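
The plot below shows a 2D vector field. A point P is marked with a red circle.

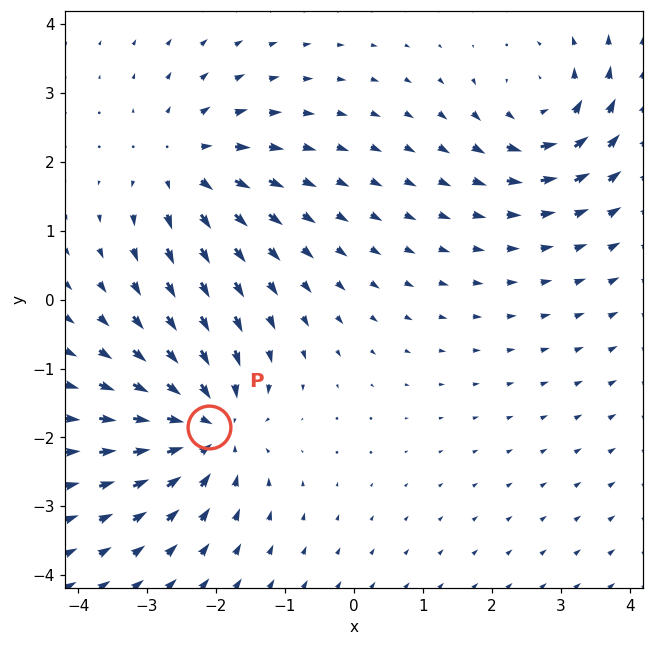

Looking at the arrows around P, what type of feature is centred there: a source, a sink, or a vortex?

At P (-2.1, -1.8) the arrows converge inward. Divergence about -5, curl ≈0 — negative divergence with near-zero curl is a sink.

sink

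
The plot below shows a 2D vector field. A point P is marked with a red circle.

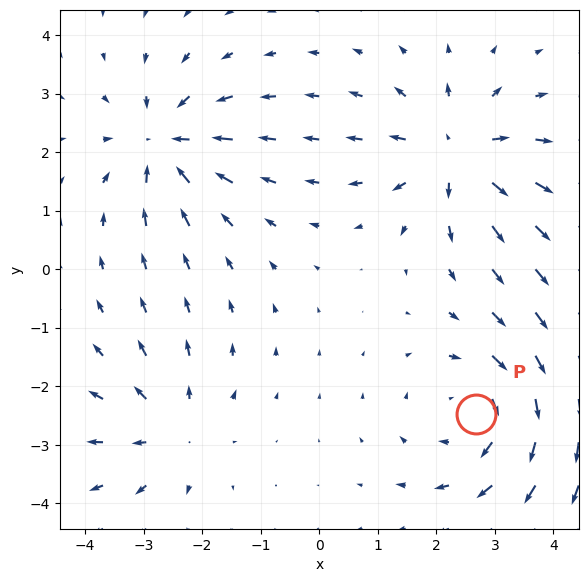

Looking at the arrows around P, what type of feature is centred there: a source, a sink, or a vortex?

At P (2.7, -2.5) the arrows circulate clockwise. Divergence ≈0, curl about -3 — near-zero divergence with nonzero curl is a vortex.

vortex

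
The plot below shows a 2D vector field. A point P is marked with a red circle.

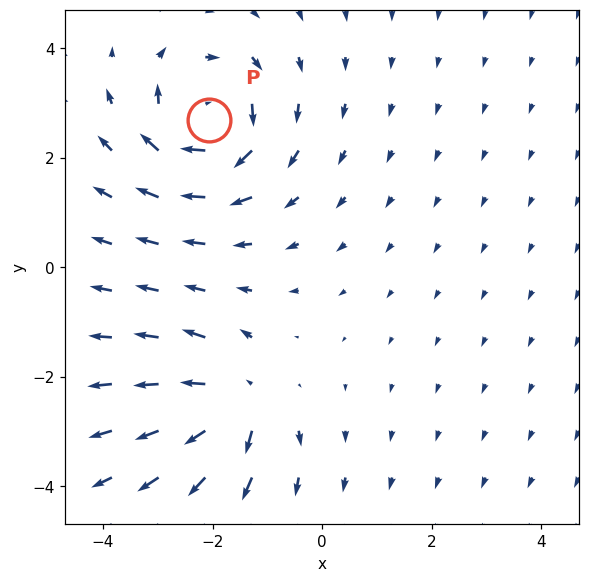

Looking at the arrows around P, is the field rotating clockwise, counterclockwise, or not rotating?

clockwise

Near P at (-2.1, 2.7) the arrows circulate clockwise. The curl (z-component) there is about -6; negative curl means clockwise rotation.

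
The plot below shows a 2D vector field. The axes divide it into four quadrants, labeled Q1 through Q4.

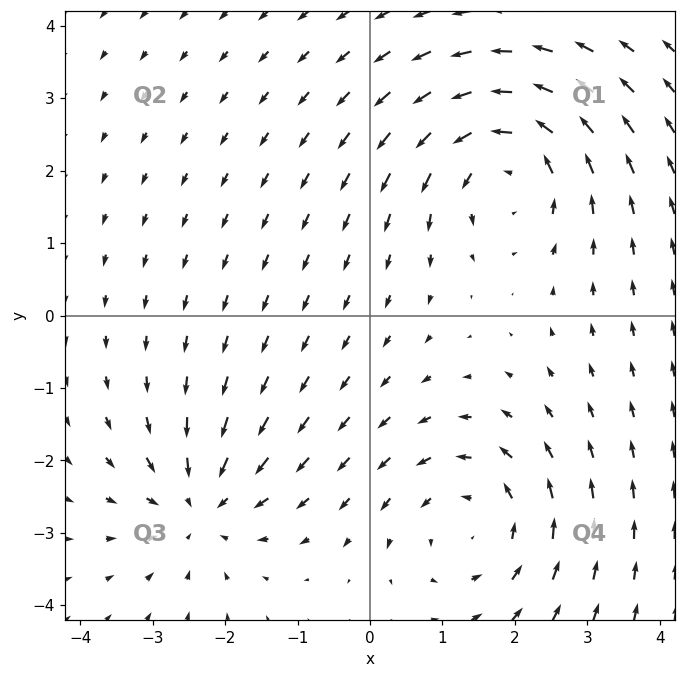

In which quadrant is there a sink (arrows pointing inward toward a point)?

The sink sits at approximately (-2.3, -2.6), which lies in quadrant Q3. The divergence there is about -4, negative as expected for a sink.

Q3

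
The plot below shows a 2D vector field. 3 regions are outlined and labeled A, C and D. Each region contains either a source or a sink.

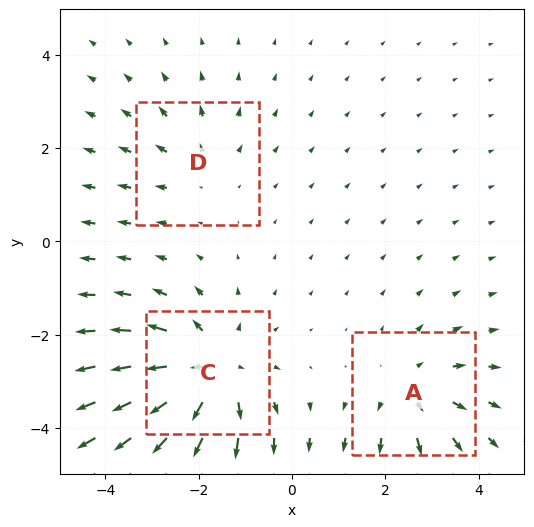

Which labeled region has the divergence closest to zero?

Divergence at each region's feature centre — A: about +3, C: about +4, D: about +2. Region D is closest to zero.

D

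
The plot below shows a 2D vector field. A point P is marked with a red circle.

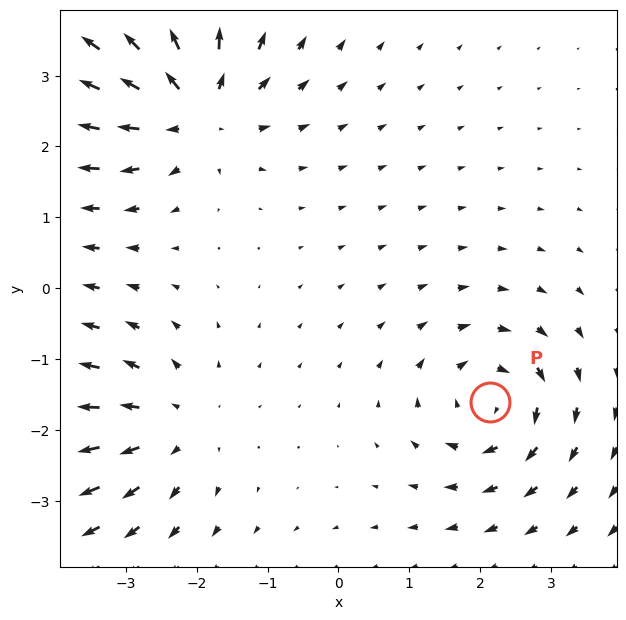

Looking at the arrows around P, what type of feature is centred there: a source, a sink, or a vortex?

vortex

At P (2.1, -1.6) the arrows circulate clockwise. Divergence ≈0, curl about -4 — near-zero divergence with nonzero curl is a vortex.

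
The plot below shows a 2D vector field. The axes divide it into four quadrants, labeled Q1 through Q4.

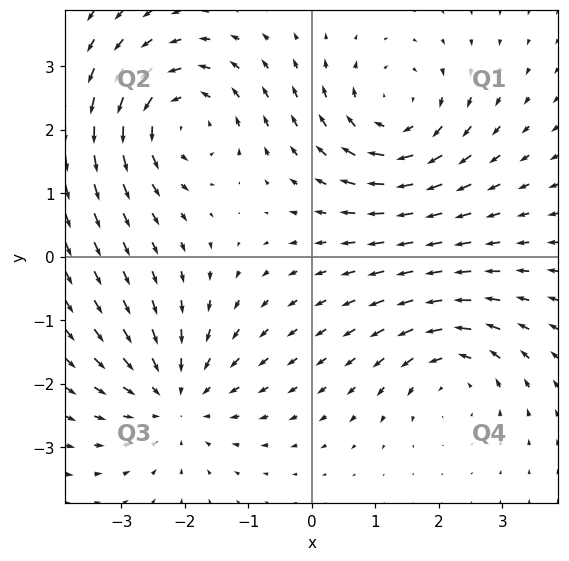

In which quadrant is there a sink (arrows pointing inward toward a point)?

Q3

The sink sits at approximately (-2.1, -2.2), which lies in quadrant Q3. The divergence there is about -3, negative as expected for a sink.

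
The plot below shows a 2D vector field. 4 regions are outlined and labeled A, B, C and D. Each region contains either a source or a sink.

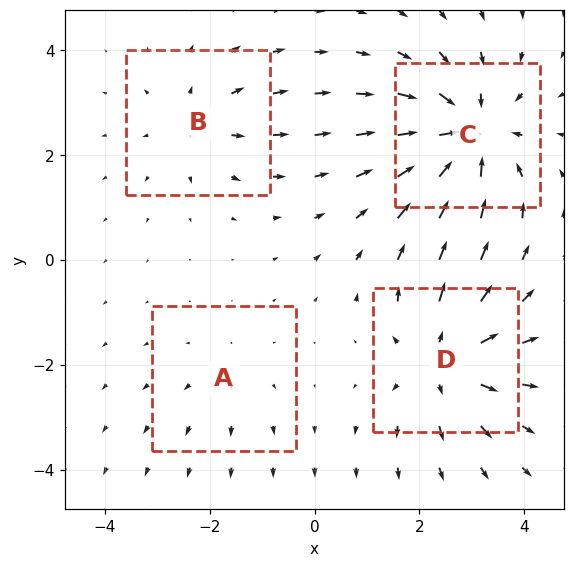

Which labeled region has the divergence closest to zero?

Divergence at each region's feature centre — A: about +2, B: about +3, C: about -6, D: about +5. Region A is closest to zero.

A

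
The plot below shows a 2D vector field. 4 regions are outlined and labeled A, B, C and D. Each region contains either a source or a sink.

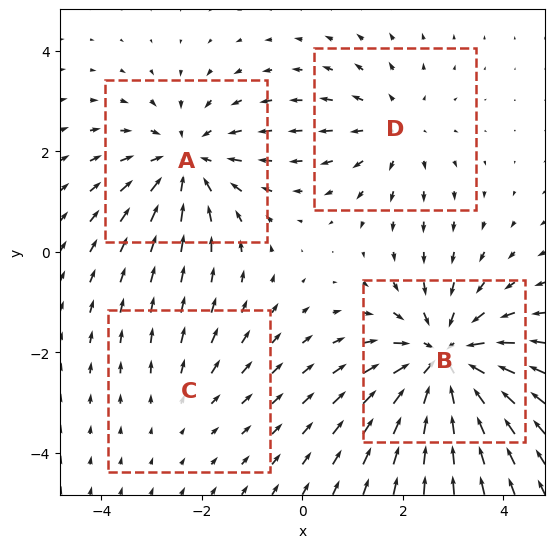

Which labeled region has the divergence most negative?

Divergence at each region's feature centre — A: about -4, B: about -6, C: about +2, D: about +3. Region B is most negative.

B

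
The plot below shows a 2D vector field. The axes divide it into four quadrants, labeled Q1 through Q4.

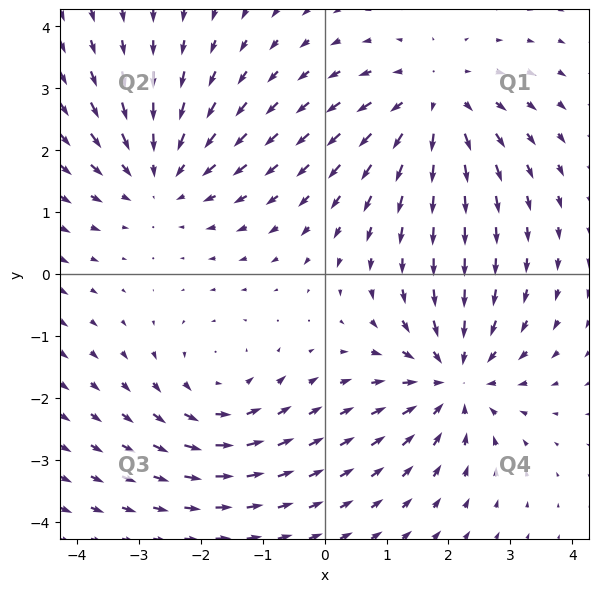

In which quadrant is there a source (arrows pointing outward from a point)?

Q1

The source sits at approximately (1.8, 2.8), which lies in quadrant Q1. The divergence there is about +4, positive as expected for a source.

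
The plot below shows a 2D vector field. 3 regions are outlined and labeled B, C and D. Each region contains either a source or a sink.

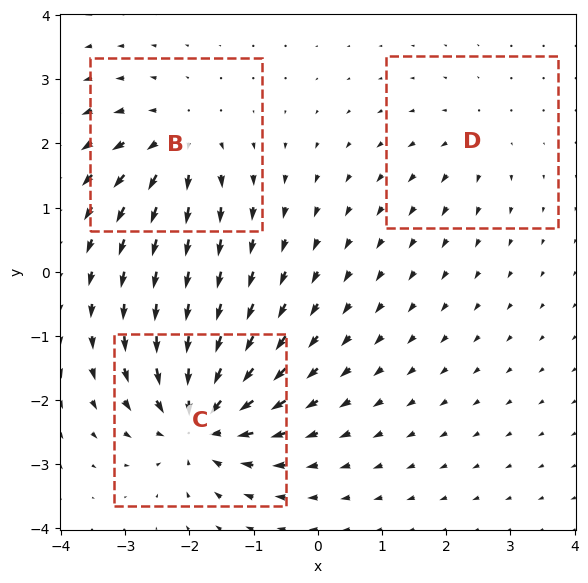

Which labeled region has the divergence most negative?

Divergence at each region's feature centre — B: about +4, C: about -6, D: about +2. Region C is most negative.

C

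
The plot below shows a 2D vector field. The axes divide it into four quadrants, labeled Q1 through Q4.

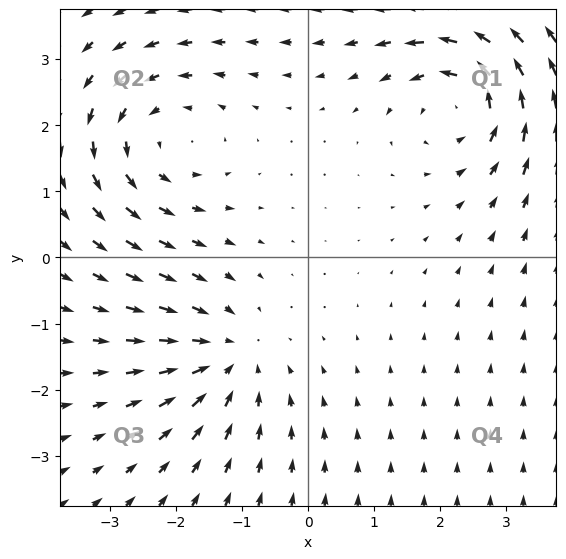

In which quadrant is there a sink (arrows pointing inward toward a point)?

Q3

The sink sits at approximately (-1.2, -1.5), which lies in quadrant Q3. The divergence there is about -4, negative as expected for a sink.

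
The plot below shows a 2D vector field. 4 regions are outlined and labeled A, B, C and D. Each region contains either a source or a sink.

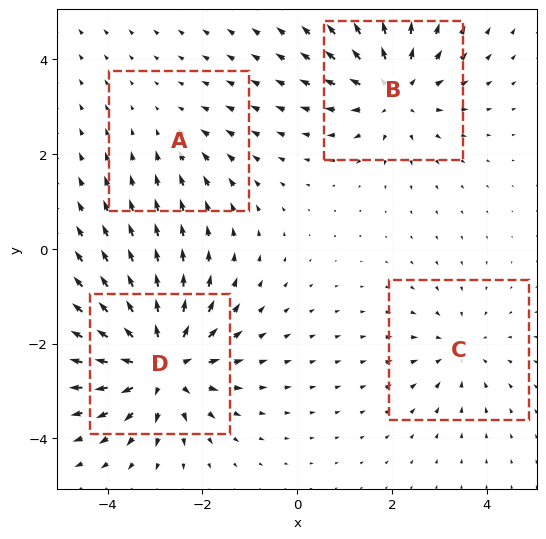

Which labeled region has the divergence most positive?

Divergence at each region's feature centre — A: about -2, B: about +5, C: about -3, D: about +7. Region D is most positive.

D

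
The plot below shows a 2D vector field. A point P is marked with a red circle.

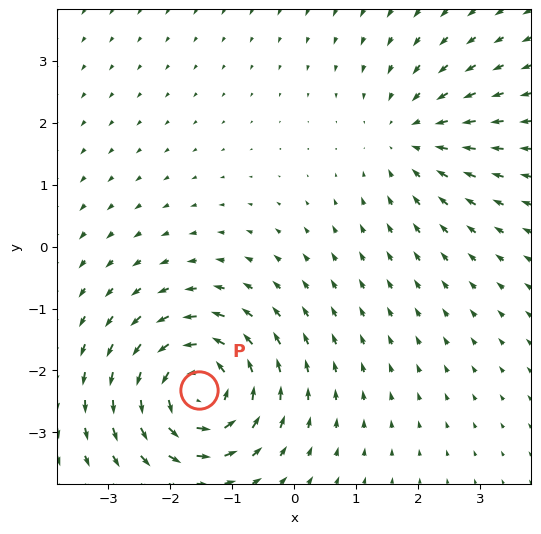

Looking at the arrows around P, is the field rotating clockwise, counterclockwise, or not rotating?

counterclockwise

Near P at (-1.5, -2.3) the arrows circulate counterclockwise. The curl (z-component) there is about +5; positive curl means counterclockwise rotation.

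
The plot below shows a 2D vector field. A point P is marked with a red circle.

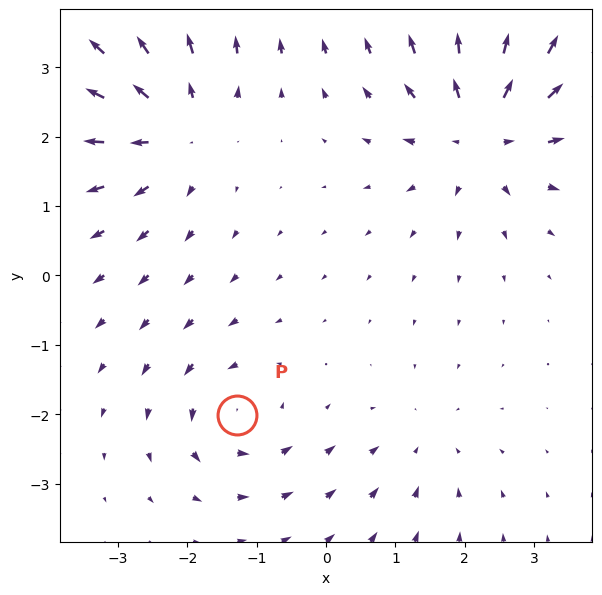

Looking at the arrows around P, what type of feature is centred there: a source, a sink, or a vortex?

At P (-1.3, -2.0) the arrows circulate counterclockwise. Divergence ≈0, curl about +4 — near-zero divergence with nonzero curl is a vortex.

vortex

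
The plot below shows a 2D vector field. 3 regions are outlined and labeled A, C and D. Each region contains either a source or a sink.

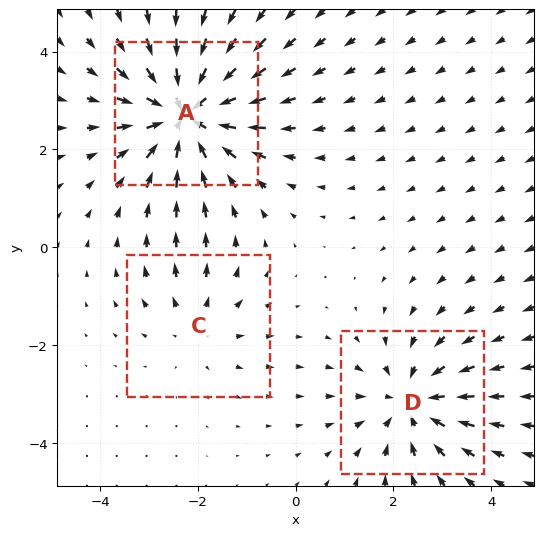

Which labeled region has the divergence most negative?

A

Divergence at each region's feature centre — A: about -5, C: about +2, D: about -3. Region A is most negative.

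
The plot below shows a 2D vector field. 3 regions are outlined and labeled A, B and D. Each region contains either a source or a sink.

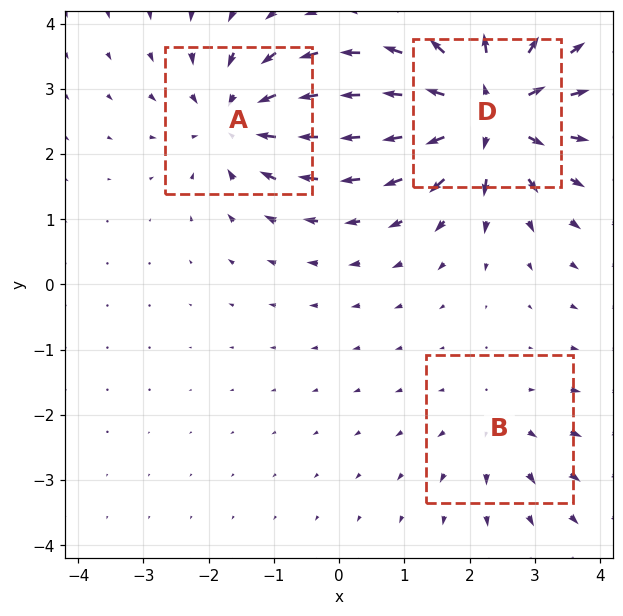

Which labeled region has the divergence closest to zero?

Divergence at each region's feature centre — A: about -4, B: about +2, D: about +5. Region B is closest to zero.

B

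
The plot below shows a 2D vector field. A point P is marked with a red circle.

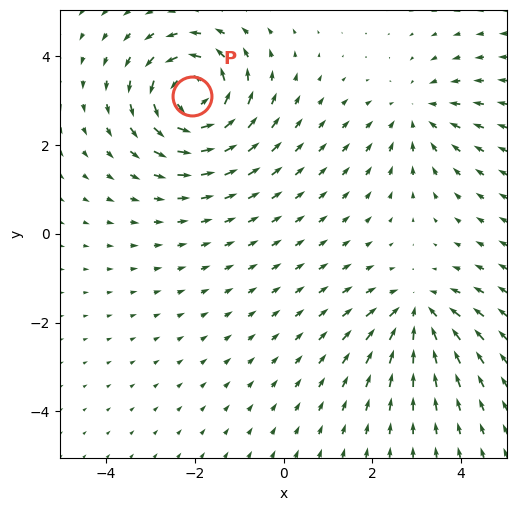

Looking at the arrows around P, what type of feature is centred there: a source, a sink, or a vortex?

At P (-2.1, 3.1) the arrows circulate counterclockwise. Divergence ≈0, curl about +5 — near-zero divergence with nonzero curl is a vortex.

vortex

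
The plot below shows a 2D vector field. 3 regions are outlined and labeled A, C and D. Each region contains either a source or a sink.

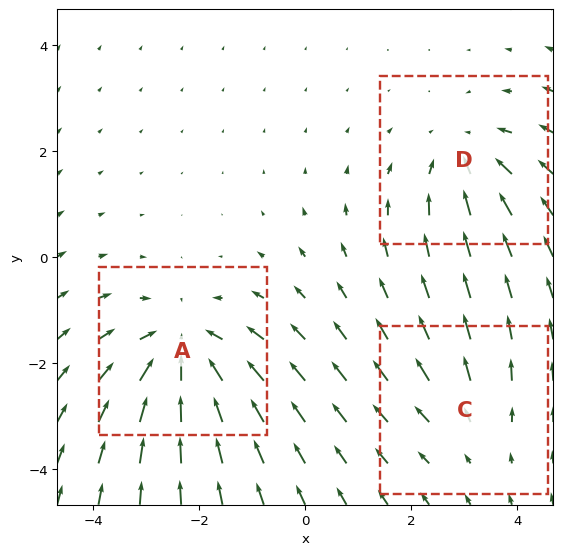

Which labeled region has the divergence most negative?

Divergence at each region's feature centre — A: about -4, C: about +2, D: about -3. Region A is most negative.

A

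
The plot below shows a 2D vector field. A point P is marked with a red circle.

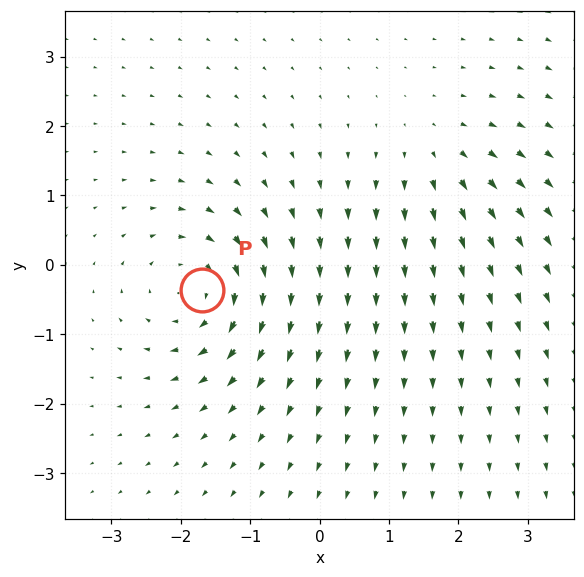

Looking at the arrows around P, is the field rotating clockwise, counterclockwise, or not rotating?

Near P at (-1.7, -0.4) the arrows circulate clockwise. The curl (z-component) there is about -5; negative curl means clockwise rotation.

clockwise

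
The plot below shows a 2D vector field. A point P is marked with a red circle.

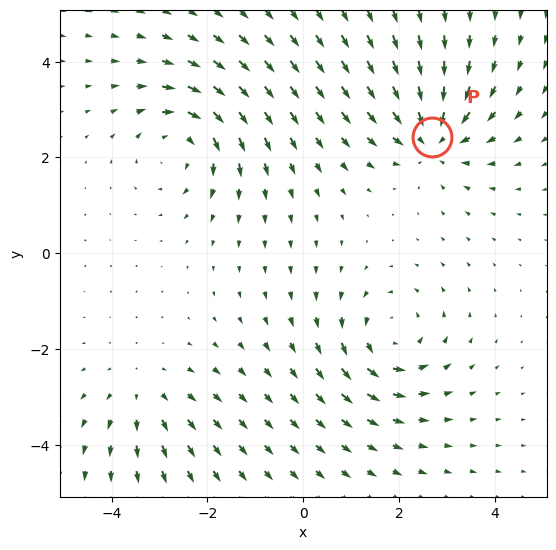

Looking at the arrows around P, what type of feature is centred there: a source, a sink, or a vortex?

sink

At P (2.7, 2.4) the arrows converge inward. Divergence about -5, curl ≈0 — negative divergence with near-zero curl is a sink.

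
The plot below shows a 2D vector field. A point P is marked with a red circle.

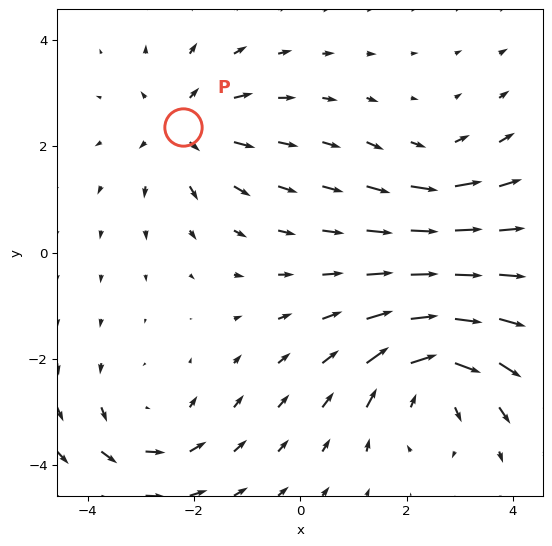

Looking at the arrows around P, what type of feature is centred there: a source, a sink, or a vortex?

source

At P (-2.2, 2.4) the arrows spread outward. Divergence about +4, curl ≈0 — positive divergence with near-zero curl is a source.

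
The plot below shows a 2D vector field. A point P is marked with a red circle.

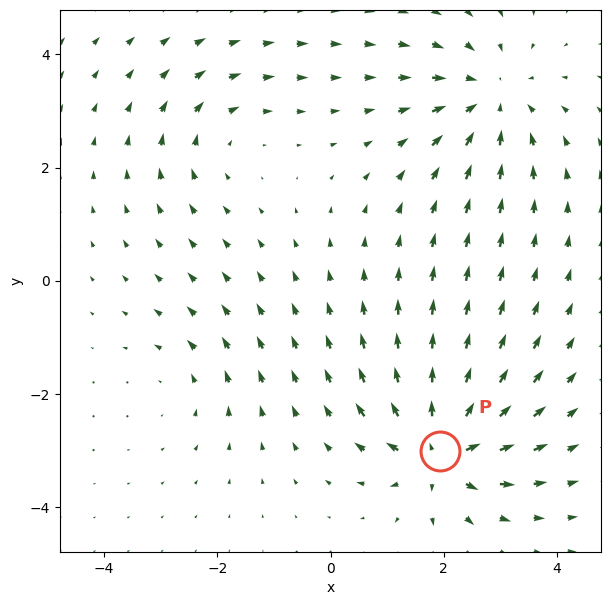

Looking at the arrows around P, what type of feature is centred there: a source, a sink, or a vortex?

At P (1.9, -3.0) the arrows spread outward. Divergence about +7, curl ≈0 — positive divergence with near-zero curl is a source.

source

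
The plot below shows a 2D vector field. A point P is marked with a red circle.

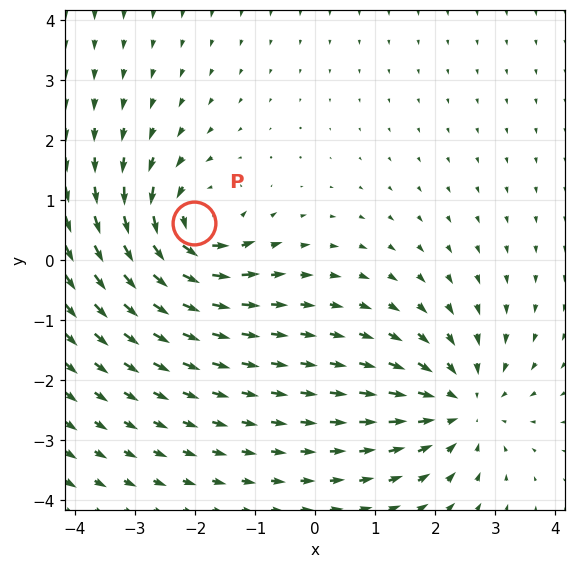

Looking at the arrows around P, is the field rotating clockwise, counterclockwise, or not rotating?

counterclockwise

Near P at (-2.0, 0.6) the arrows circulate counterclockwise. The curl (z-component) there is about +3; positive curl means counterclockwise rotation.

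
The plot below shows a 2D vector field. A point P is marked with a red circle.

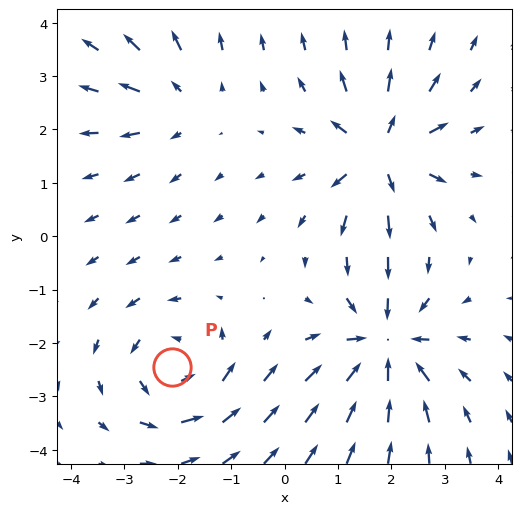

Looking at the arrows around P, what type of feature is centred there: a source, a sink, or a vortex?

At P (-2.1, -2.5) the arrows circulate counterclockwise. Divergence ≈0, curl about +4 — near-zero divergence with nonzero curl is a vortex.

vortex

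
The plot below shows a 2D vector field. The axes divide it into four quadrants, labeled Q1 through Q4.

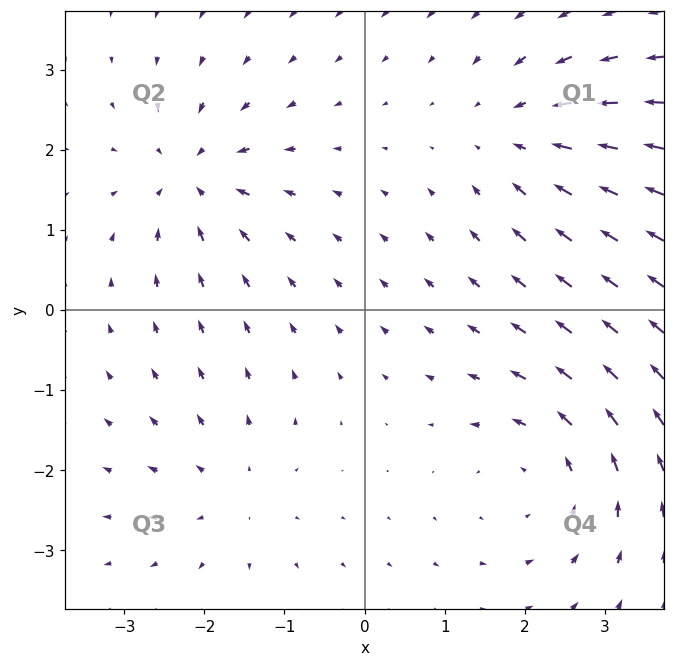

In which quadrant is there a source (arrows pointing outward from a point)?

Q3

The source sits at approximately (-1.7, -2.3), which lies in quadrant Q3. The divergence there is about +3, positive as expected for a source.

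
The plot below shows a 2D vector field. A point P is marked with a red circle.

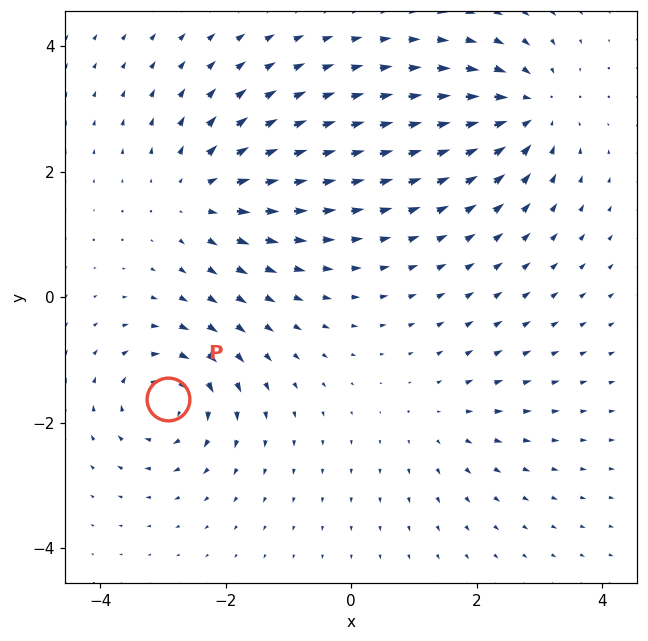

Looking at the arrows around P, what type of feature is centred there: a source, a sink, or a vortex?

At P (-2.9, -1.6) the arrows circulate clockwise. Divergence ≈0, curl about -6 — near-zero divergence with nonzero curl is a vortex.

vortex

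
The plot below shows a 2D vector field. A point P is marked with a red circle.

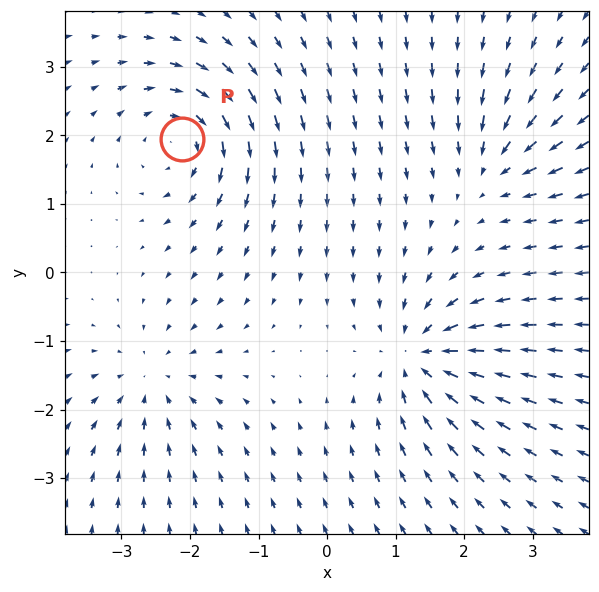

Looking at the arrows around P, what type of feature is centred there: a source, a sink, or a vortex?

vortex

At P (-2.1, 1.9) the arrows circulate clockwise. Divergence ≈0, curl about -6 — near-zero divergence with nonzero curl is a vortex.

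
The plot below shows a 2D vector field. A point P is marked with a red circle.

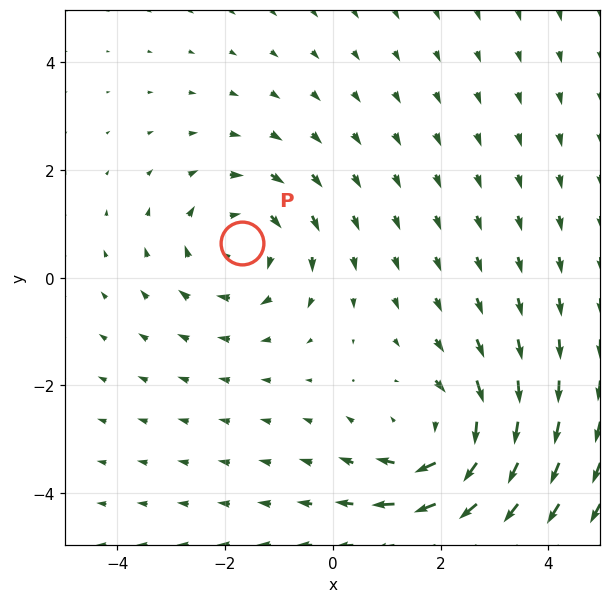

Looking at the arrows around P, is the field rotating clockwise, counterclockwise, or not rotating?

clockwise

Near P at (-1.7, 0.6) the arrows circulate clockwise. The curl (z-component) there is about -3; negative curl means clockwise rotation.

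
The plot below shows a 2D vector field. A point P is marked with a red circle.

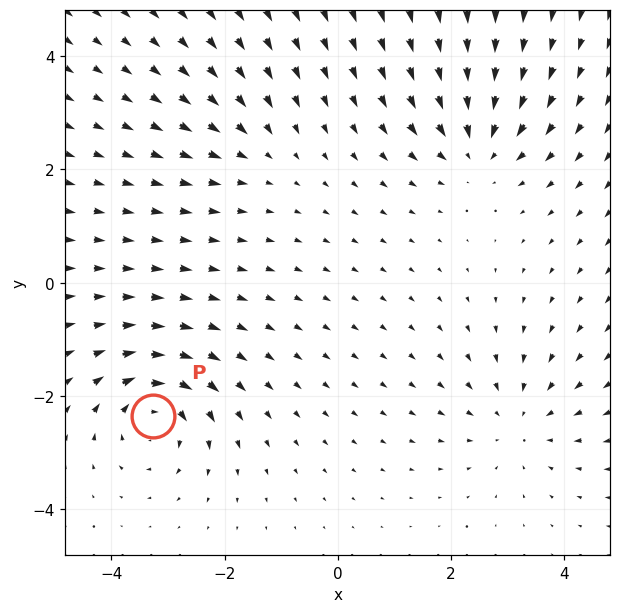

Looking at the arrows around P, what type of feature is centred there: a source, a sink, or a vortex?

vortex

At P (-3.3, -2.4) the arrows circulate clockwise. Divergence ≈0, curl about -6 — near-zero divergence with nonzero curl is a vortex.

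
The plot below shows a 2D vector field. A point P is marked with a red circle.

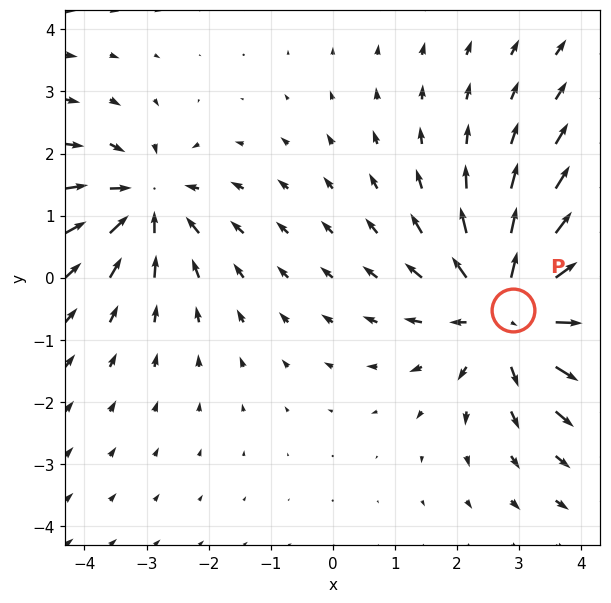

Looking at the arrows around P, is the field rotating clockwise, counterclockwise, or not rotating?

not rotating

Near P at (2.9, -0.5) the arrows show no circulation. The curl there is ≈0.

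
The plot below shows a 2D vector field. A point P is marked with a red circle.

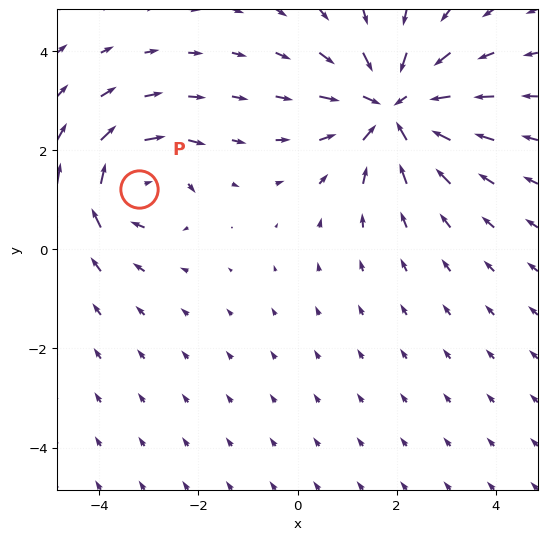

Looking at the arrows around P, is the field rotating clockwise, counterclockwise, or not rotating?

clockwise

Near P at (-3.2, 1.2) the arrows circulate clockwise. The curl (z-component) there is about -4; negative curl means clockwise rotation.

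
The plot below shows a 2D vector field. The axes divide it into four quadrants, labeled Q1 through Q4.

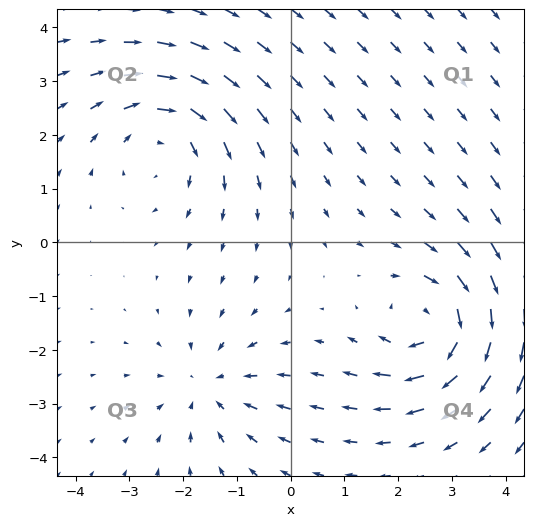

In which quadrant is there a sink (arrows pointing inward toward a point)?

The sink sits at approximately (-1.5, -2.7), which lies in quadrant Q3. The divergence there is about -3, negative as expected for a sink.

Q3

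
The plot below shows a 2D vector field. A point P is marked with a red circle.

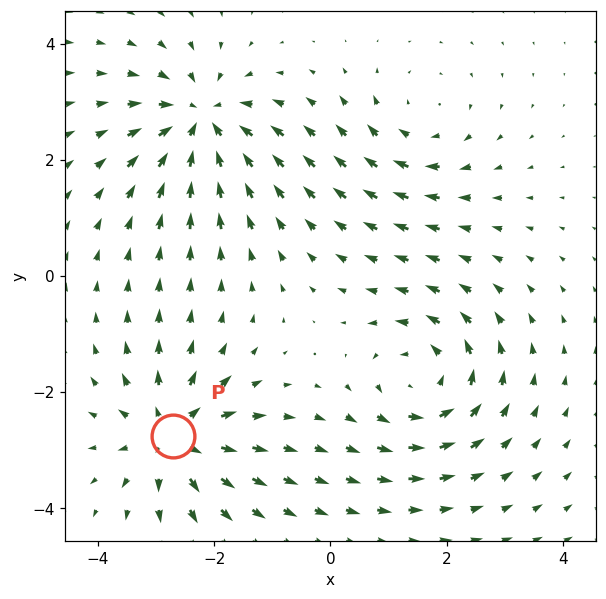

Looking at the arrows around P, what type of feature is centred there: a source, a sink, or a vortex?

At P (-2.7, -2.8) the arrows spread outward. Divergence about +5, curl ≈0 — positive divergence with near-zero curl is a source.

source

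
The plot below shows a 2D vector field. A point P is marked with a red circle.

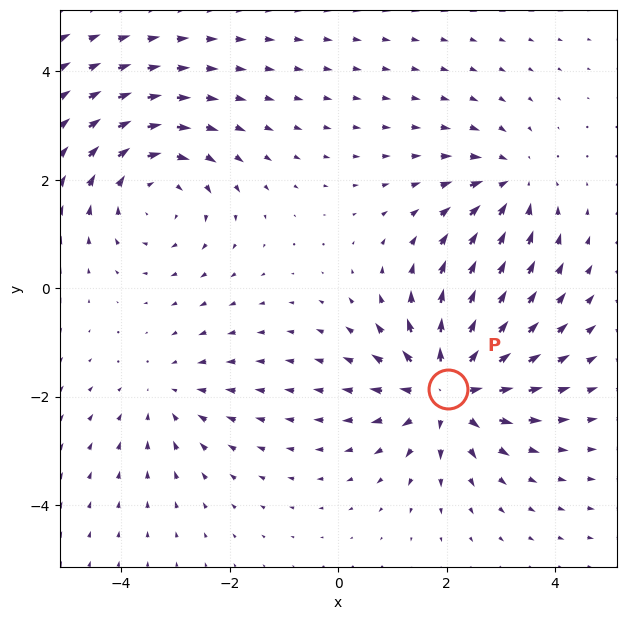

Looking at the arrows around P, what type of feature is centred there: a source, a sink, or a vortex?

source

At P (2.0, -1.9) the arrows spread outward. Divergence about +5, curl ≈0 — positive divergence with near-zero curl is a source.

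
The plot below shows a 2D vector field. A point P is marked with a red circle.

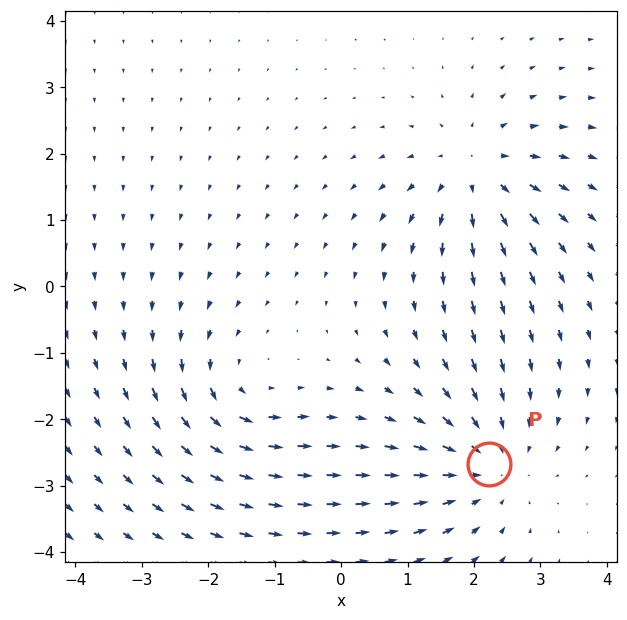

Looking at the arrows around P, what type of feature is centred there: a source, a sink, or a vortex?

sink

At P (2.2, -2.7) the arrows converge inward. Divergence about -4, curl ≈0 — negative divergence with near-zero curl is a sink.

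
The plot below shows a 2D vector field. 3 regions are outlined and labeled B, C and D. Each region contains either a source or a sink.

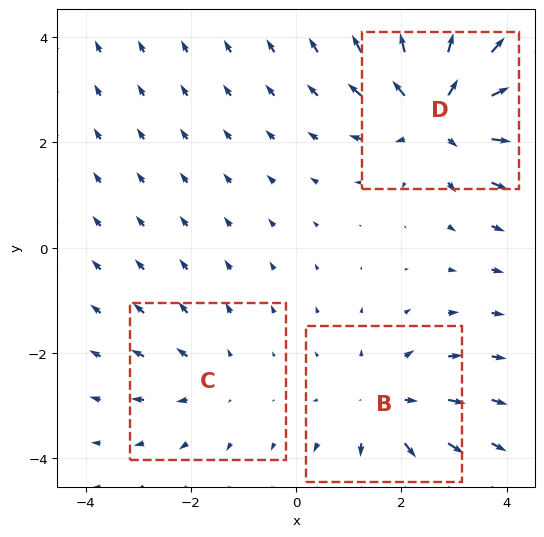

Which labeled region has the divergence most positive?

Divergence at each region's feature centre — B: about +3, C: about +2, D: about +5. Region D is most positive.

D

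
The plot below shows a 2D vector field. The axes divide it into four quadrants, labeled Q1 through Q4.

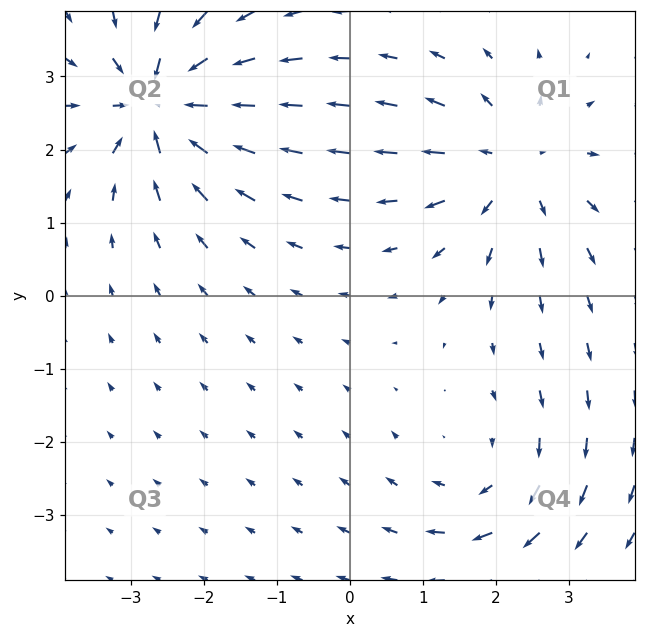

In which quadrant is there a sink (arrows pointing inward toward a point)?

Q2

The sink sits at approximately (-2.6, 2.6), which lies in quadrant Q2. The divergence there is about -6, negative as expected for a sink.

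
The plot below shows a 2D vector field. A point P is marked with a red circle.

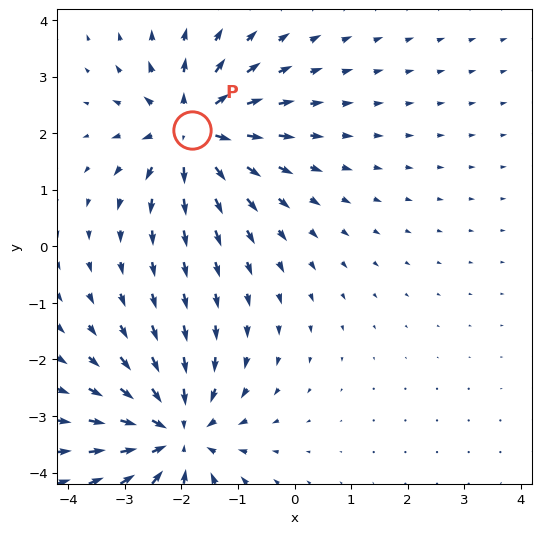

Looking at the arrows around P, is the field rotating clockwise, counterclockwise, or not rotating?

not rotating

Near P at (-1.8, 2.1) the arrows show no circulation. The curl there is ≈0.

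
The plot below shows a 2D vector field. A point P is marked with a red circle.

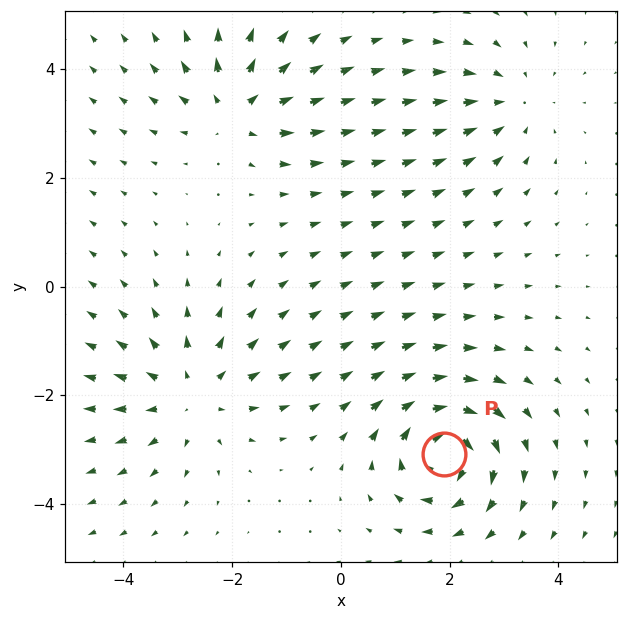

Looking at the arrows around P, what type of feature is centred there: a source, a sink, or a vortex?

At P (1.9, -3.1) the arrows circulate clockwise. Divergence ≈0, curl about -6 — near-zero divergence with nonzero curl is a vortex.

vortex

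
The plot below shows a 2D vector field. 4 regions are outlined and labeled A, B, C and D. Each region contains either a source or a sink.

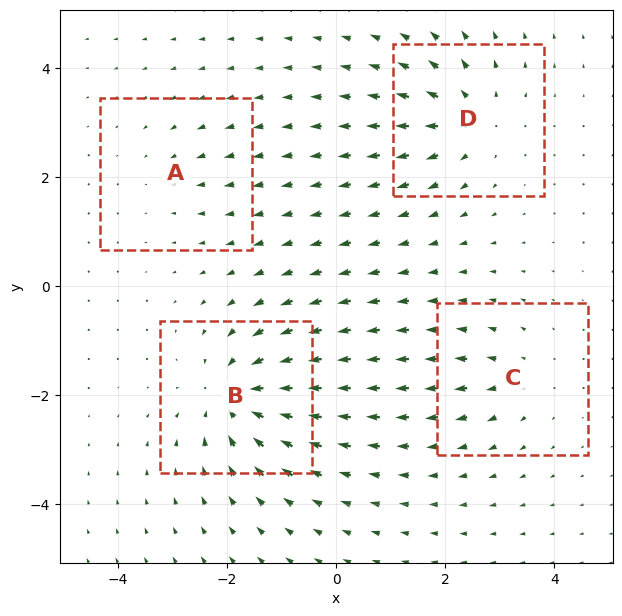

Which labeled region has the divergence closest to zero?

Divergence at each region's feature centre — A: about -2, B: about -7, C: about +3, D: about +5. Region A is closest to zero.

A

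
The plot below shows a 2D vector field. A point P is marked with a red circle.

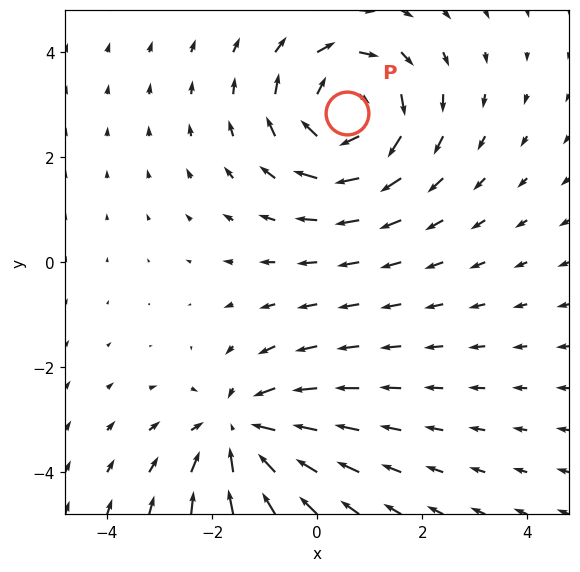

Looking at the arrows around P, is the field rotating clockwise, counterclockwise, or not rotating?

clockwise

Near P at (0.6, 2.8) the arrows circulate clockwise. The curl (z-component) there is about -4; negative curl means clockwise rotation.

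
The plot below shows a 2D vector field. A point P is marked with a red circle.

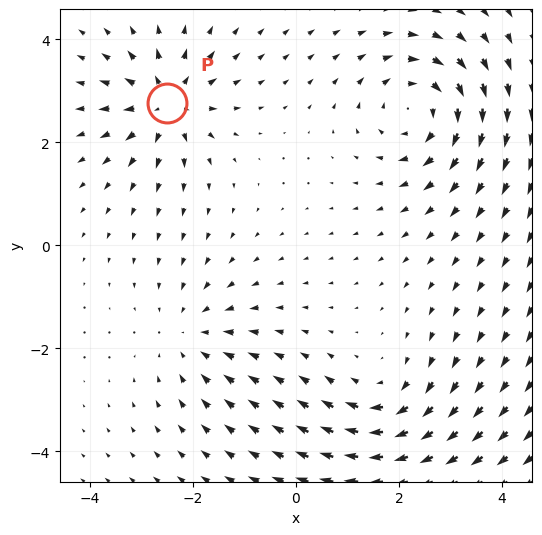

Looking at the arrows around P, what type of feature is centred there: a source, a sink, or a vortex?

source

At P (-2.5, 2.8) the arrows spread outward. Divergence about +4, curl ≈0 — positive divergence with near-zero curl is a source.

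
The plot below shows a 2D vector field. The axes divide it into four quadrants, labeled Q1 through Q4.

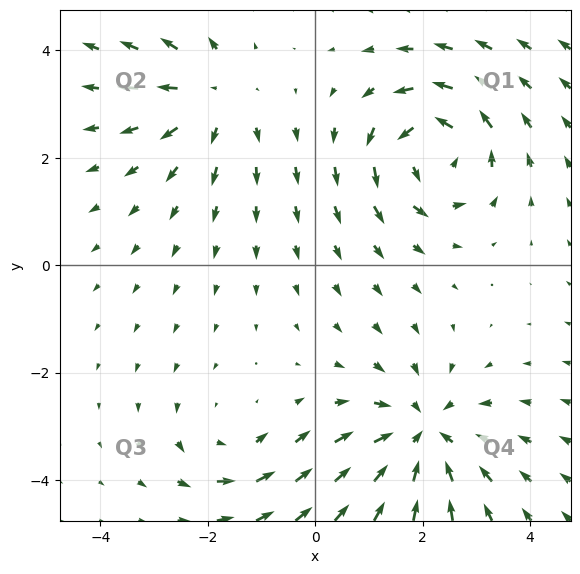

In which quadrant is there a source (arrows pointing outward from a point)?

The source sits at approximately (-1.9, 3.1), which lies in quadrant Q2. The divergence there is about +3, positive as expected for a source.

Q2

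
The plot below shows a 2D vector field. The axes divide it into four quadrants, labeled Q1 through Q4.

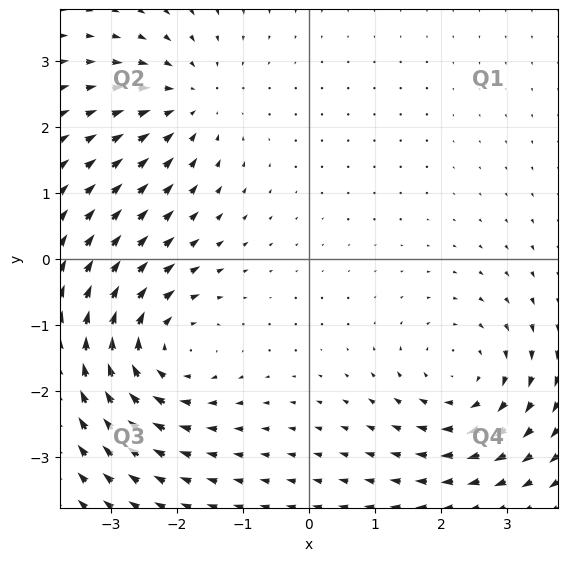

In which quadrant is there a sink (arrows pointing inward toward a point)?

The sink sits at approximately (-1.8, 2.4), which lies in quadrant Q2. The divergence there is about -3, negative as expected for a sink.

Q2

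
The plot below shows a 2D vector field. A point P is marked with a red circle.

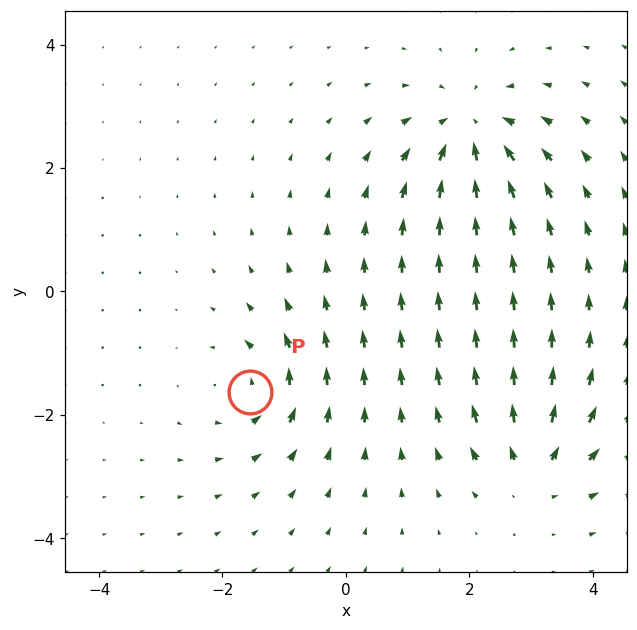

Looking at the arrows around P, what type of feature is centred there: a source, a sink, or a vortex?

vortex

At P (-1.5, -1.6) the arrows circulate counterclockwise. Divergence ≈0, curl about +5 — near-zero divergence with nonzero curl is a vortex.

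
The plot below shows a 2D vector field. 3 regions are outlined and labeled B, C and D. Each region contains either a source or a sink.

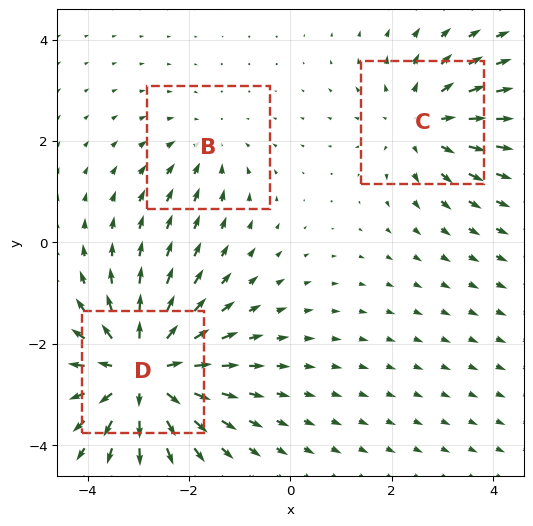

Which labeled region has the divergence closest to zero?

Divergence at each region's feature centre — B: about -2, C: about +3, D: about +5. Region B is closest to zero.

B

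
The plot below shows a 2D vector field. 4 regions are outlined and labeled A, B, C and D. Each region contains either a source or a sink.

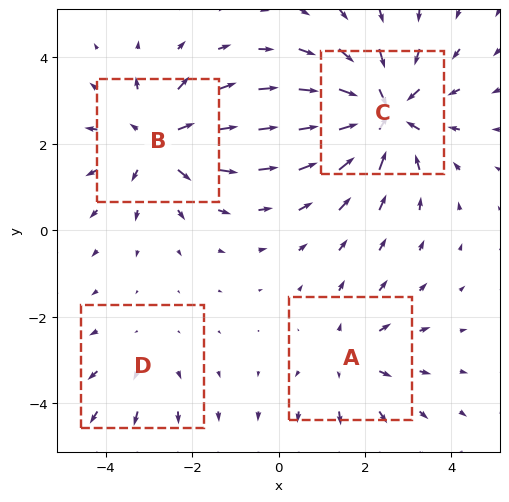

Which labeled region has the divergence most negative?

C

Divergence at each region's feature centre — A: about +3, B: about +4, C: about -6, D: about +2. Region C is most negative.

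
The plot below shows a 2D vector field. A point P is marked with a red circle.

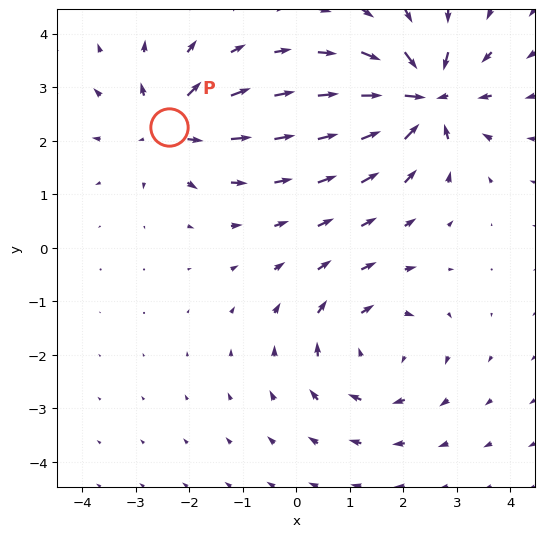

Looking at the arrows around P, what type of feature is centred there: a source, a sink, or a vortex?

source

At P (-2.4, 2.3) the arrows spread outward. Divergence about +4, curl ≈0 — positive divergence with near-zero curl is a source.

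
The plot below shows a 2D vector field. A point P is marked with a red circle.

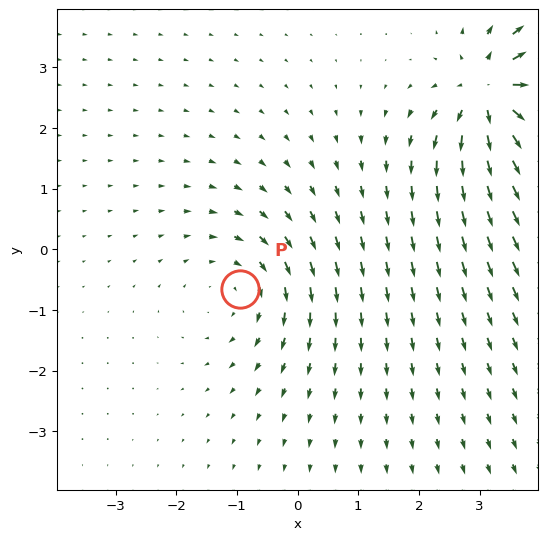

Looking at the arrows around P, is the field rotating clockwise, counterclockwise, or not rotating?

Near P at (-0.9, -0.7) the arrows circulate clockwise. The curl (z-component) there is about -3; negative curl means clockwise rotation.

clockwise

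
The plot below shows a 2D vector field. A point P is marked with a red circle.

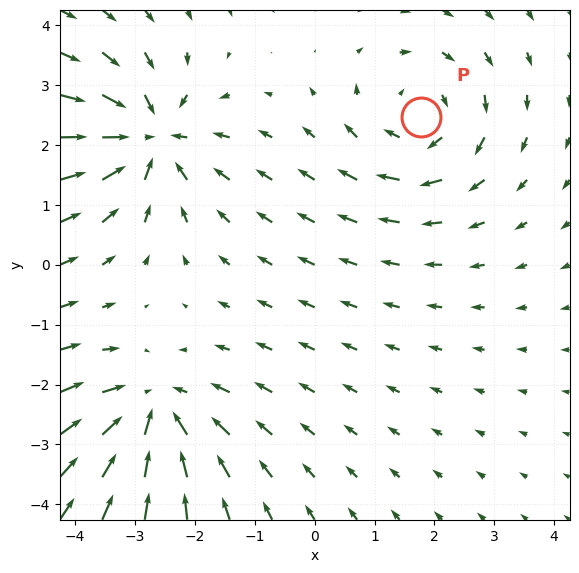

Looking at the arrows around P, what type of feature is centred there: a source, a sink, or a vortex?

At P (1.8, 2.5) the arrows circulate clockwise. Divergence ≈0, curl about -4 — near-zero divergence with nonzero curl is a vortex.

vortex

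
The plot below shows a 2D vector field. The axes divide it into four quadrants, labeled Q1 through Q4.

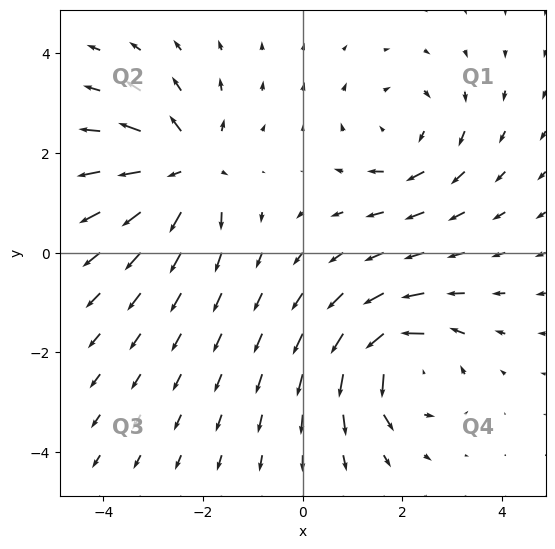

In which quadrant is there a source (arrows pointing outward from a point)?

Q2

The source sits at approximately (-2.3, 1.7), which lies in quadrant Q2. The divergence there is about +4, positive as expected for a source.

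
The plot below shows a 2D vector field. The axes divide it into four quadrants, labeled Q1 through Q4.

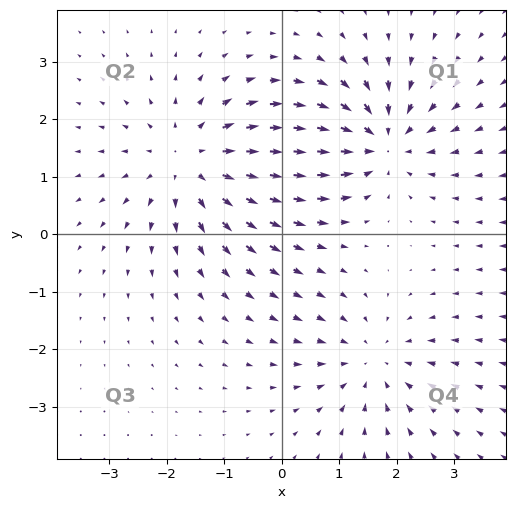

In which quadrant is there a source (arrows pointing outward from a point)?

Q2

The source sits at approximately (-1.5, 1.3), which lies in quadrant Q2. The divergence there is about +3, positive as expected for a source.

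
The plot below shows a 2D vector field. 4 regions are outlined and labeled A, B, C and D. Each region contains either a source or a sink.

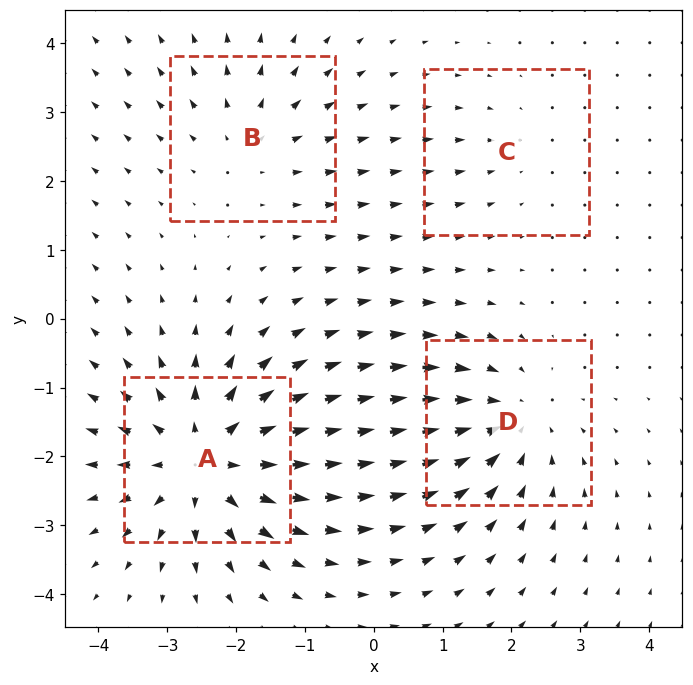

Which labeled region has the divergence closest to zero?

Divergence at each region's feature centre — A: about +6, B: about +3, C: about -2, D: about -4. Region C is closest to zero.

C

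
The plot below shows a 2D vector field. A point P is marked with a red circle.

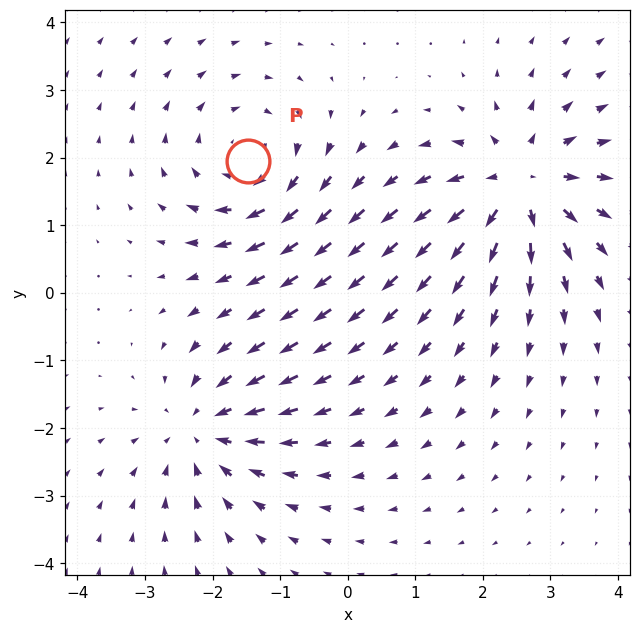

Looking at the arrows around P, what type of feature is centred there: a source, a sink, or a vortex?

vortex

At P (-1.5, 1.9) the arrows circulate clockwise. Divergence ≈0, curl about -4 — near-zero divergence with nonzero curl is a vortex.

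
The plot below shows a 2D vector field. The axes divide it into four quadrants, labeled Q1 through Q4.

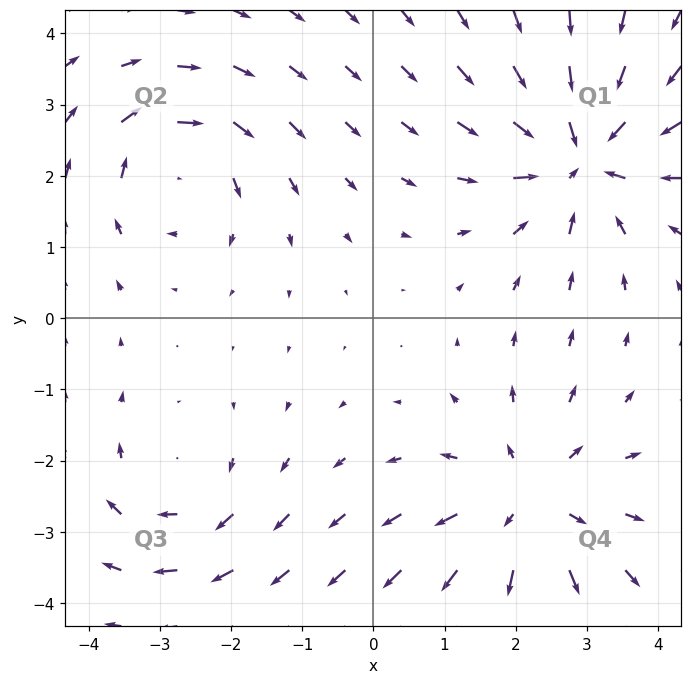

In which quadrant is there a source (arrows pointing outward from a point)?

Q4

The source sits at approximately (2.2, -2.6), which lies in quadrant Q4. The divergence there is about +4, positive as expected for a source.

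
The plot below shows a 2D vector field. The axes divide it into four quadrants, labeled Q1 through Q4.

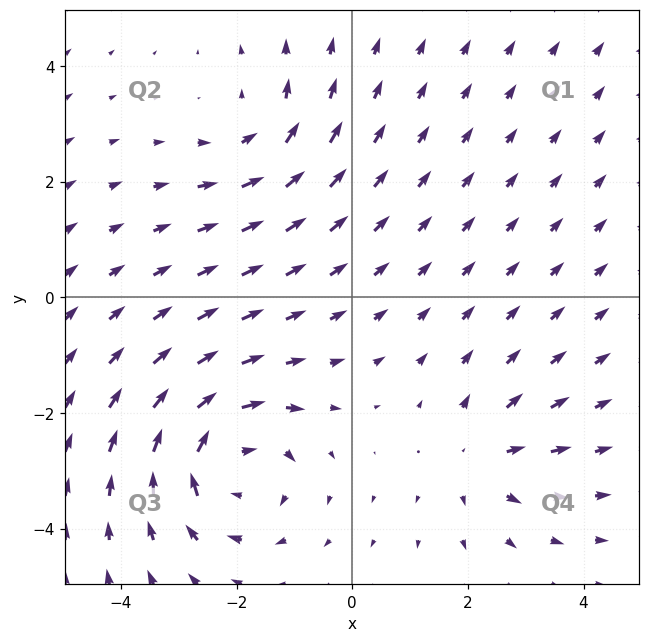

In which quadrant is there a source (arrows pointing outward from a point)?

The source sits at approximately (2.2, -2.8), which lies in quadrant Q4. The divergence there is about +3, positive as expected for a source.

Q4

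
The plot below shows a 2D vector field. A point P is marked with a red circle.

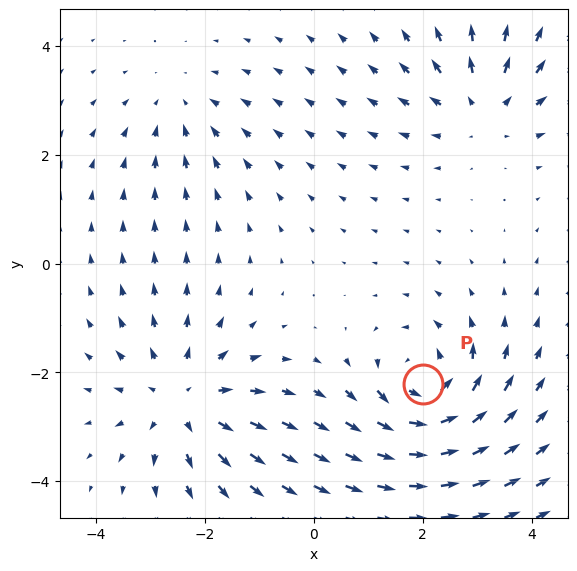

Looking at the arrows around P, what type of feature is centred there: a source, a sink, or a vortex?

vortex

At P (2.0, -2.2) the arrows circulate counterclockwise. Divergence ≈0, curl about +6 — near-zero divergence with nonzero curl is a vortex.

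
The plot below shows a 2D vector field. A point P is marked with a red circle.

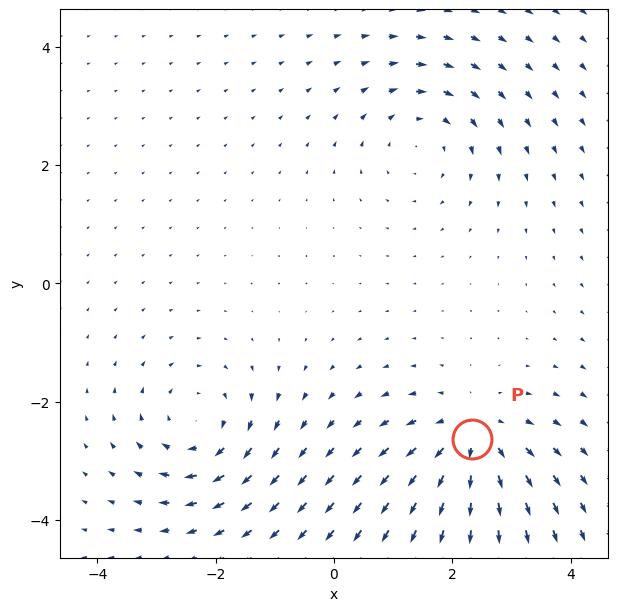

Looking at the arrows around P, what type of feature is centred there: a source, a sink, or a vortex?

source

At P (2.3, -2.6) the arrows spread outward. Divergence about +4, curl ≈0 — positive divergence with near-zero curl is a source.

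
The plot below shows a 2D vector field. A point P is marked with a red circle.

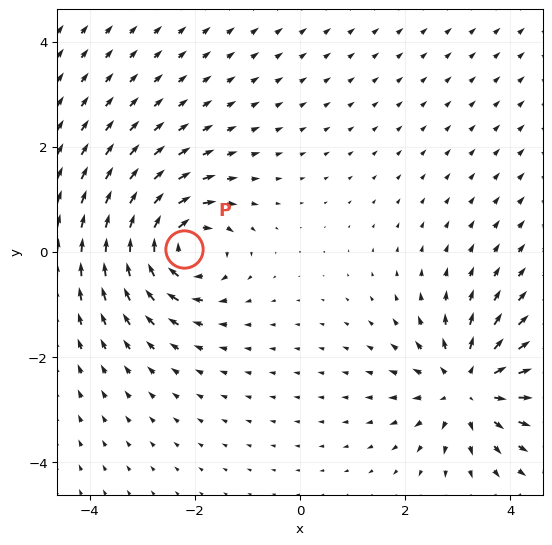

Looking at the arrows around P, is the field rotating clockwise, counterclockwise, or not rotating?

Near P at (-2.2, 0.1) the arrows circulate clockwise. The curl (z-component) there is about -5; negative curl means clockwise rotation.

clockwise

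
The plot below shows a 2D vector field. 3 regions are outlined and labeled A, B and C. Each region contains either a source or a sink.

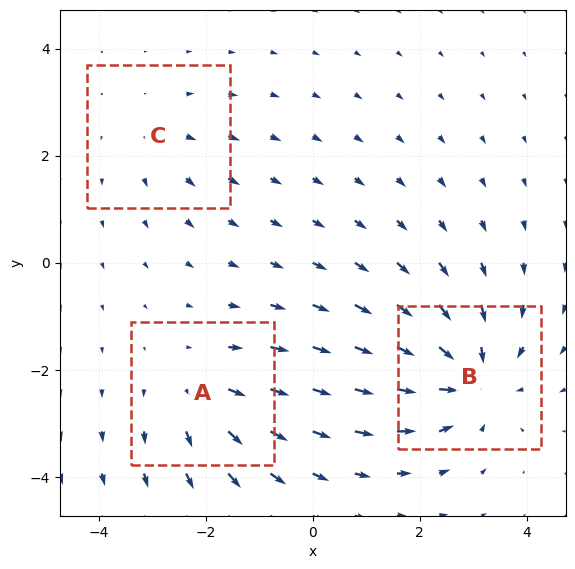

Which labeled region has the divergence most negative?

B

Divergence at each region's feature centre — A: about +3, B: about -4, C: about +2. Region B is most negative.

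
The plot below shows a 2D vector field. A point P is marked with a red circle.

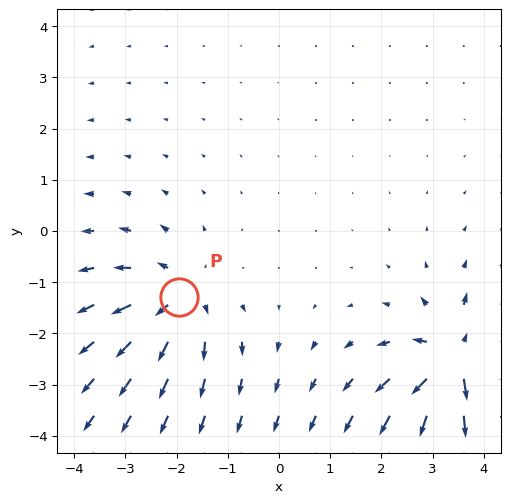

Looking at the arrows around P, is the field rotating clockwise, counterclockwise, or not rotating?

Near P at (-2.0, -1.3) the arrows show no circulation. The curl there is ≈0.

not rotating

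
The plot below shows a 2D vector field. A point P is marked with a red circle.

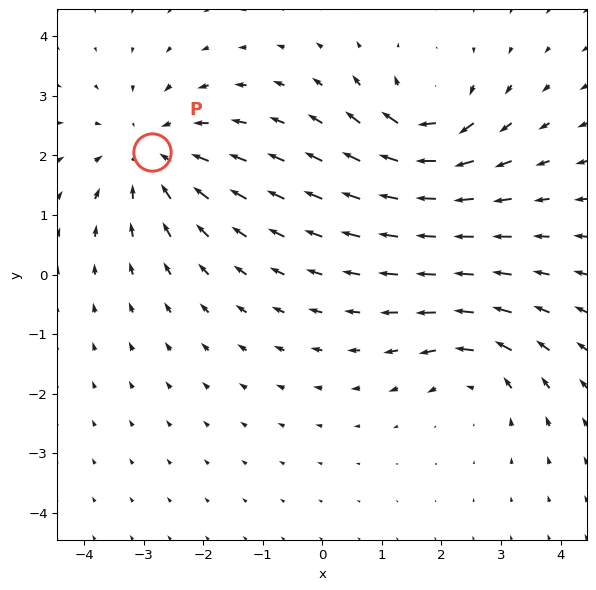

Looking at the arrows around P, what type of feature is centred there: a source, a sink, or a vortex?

sink

At P (-2.9, 2.1) the arrows converge inward. Divergence about -3, curl ≈0 — negative divergence with near-zero curl is a sink.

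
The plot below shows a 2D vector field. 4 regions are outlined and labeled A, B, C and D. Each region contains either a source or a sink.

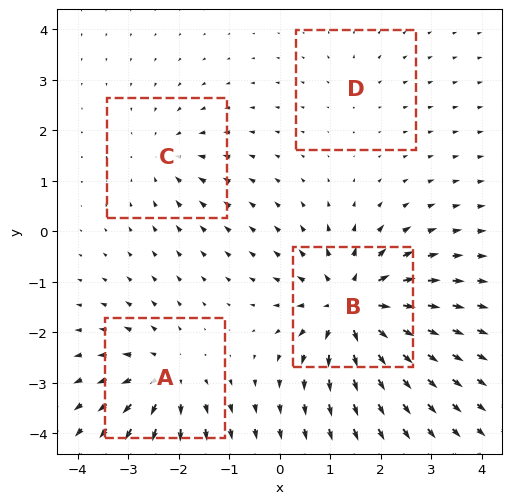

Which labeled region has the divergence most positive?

B

Divergence at each region's feature centre — A: about +5, B: about +8, C: about -3, D: about +2. Region B is most positive.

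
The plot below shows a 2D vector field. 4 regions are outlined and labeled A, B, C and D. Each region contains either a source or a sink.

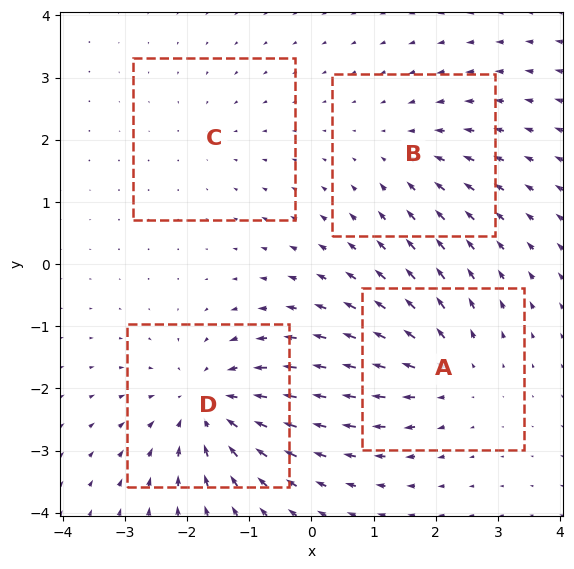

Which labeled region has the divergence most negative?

D

Divergence at each region's feature centre — A: about +4, B: about -3, C: about -2, D: about -6. Region D is most negative.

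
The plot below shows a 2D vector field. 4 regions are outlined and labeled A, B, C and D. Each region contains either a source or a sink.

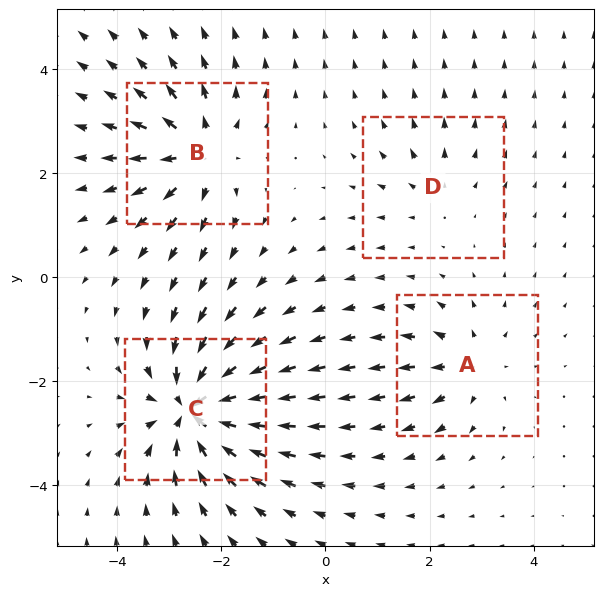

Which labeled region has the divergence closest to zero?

Divergence at each region's feature centre — A: about +4, B: about +6, C: about -9, D: about +3. Region D is closest to zero.

D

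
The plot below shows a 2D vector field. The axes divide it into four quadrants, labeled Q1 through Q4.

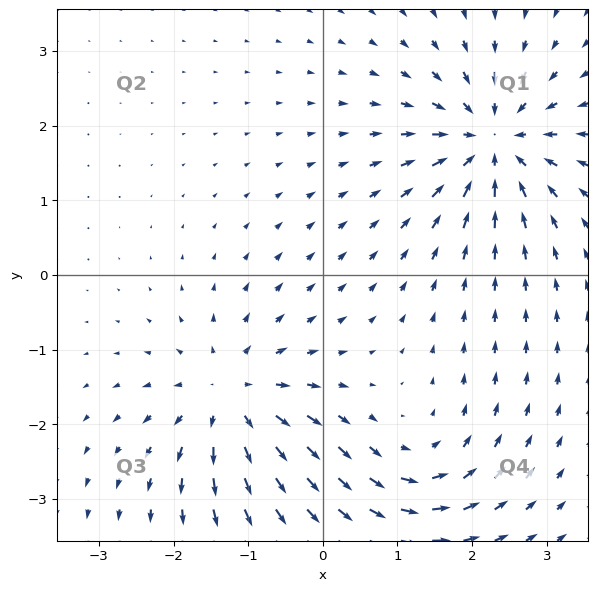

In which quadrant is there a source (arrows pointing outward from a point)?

Q3

The source sits at approximately (-1.2, -1.6), which lies in quadrant Q3. The divergence there is about +6, positive as expected for a source.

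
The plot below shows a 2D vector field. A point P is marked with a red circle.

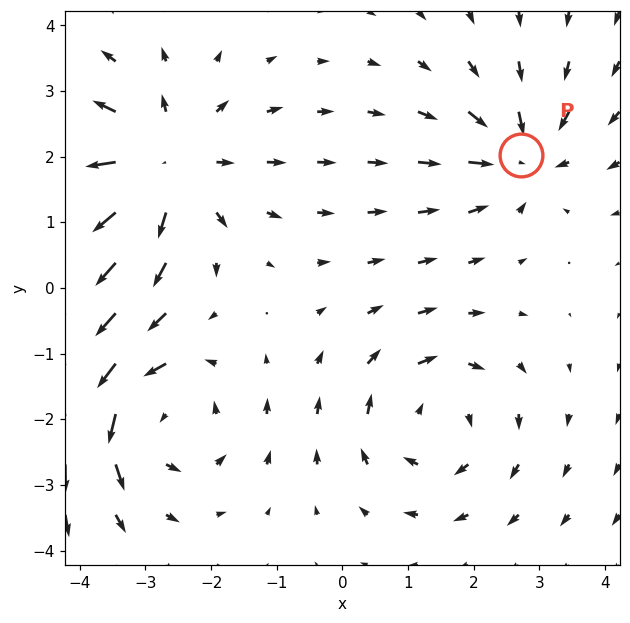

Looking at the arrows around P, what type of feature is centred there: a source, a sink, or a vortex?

At P (2.7, 2.0) the arrows converge inward. Divergence about -4, curl ≈0 — negative divergence with near-zero curl is a sink.

sink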